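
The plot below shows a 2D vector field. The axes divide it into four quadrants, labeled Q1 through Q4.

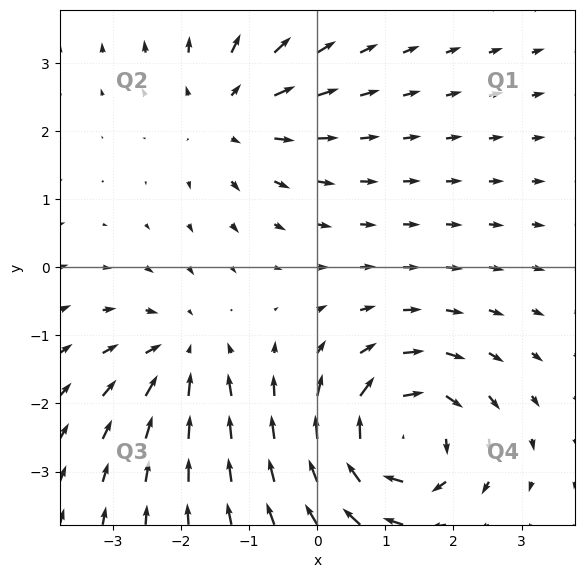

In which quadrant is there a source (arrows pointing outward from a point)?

Q2

The source sits at approximately (-1.3, 2.3), which lies in quadrant Q2. The divergence there is about +3, positive as expected for a source.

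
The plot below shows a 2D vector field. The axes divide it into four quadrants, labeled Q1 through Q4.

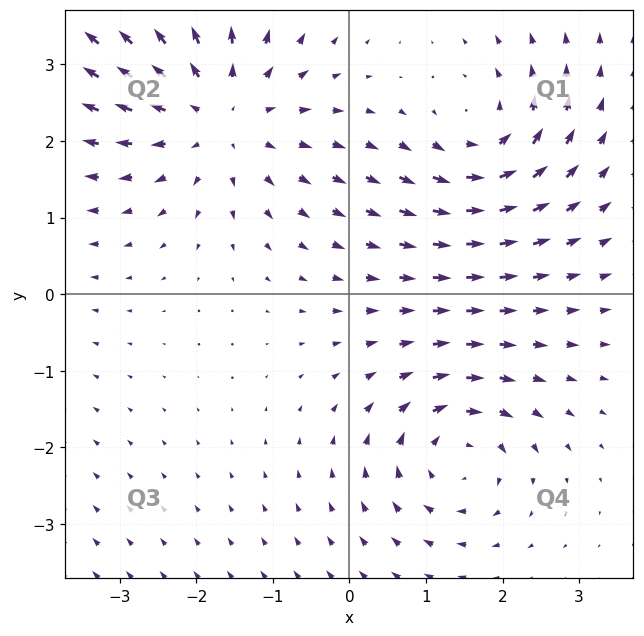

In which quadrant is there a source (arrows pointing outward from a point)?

Q2

The source sits at approximately (-1.7, 2.3), which lies in quadrant Q2. The divergence there is about +3, positive as expected for a source.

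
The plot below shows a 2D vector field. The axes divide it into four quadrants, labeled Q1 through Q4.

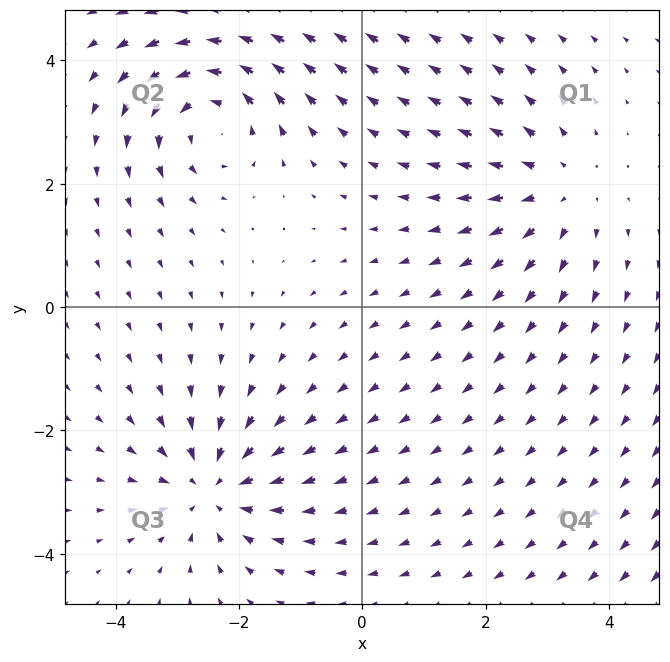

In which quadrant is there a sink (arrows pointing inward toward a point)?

The sink sits at approximately (-2.4, -2.9), which lies in quadrant Q3. The divergence there is about -3, negative as expected for a sink.

Q3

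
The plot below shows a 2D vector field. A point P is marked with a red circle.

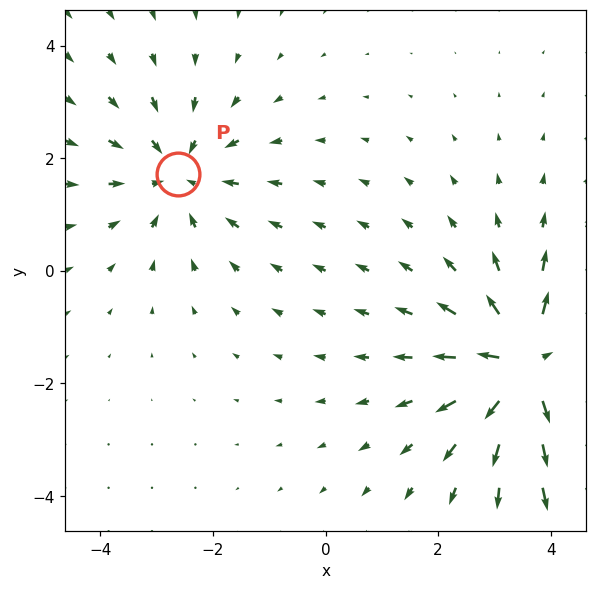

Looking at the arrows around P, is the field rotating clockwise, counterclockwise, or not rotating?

not rotating

Near P at (-2.6, 1.7) the arrows show no circulation. The curl there is ≈0.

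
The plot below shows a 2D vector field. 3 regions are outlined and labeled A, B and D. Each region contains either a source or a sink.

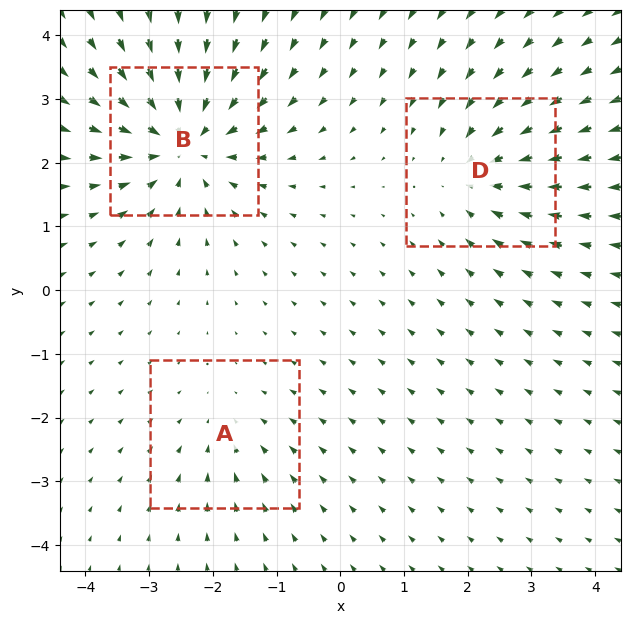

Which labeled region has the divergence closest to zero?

A

Divergence at each region's feature centre — A: about -2, B: about -5, D: about -3. Region A is closest to zero.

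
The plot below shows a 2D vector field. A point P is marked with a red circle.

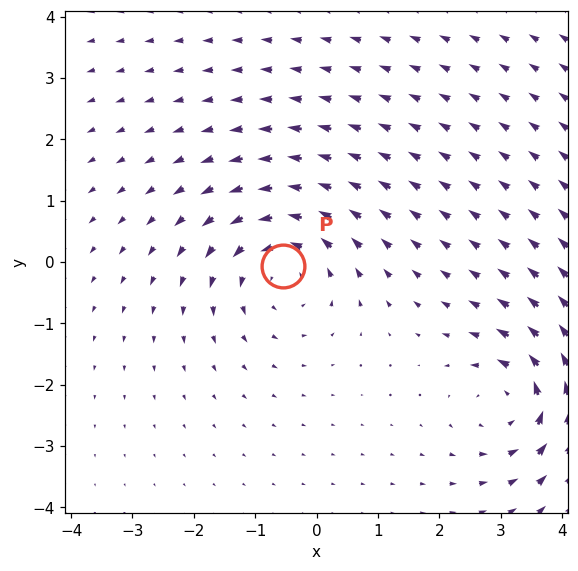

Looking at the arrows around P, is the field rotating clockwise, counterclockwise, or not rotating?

counterclockwise

Near P at (-0.5, -0.1) the arrows circulate counterclockwise. The curl (z-component) there is about +5; positive curl means counterclockwise rotation.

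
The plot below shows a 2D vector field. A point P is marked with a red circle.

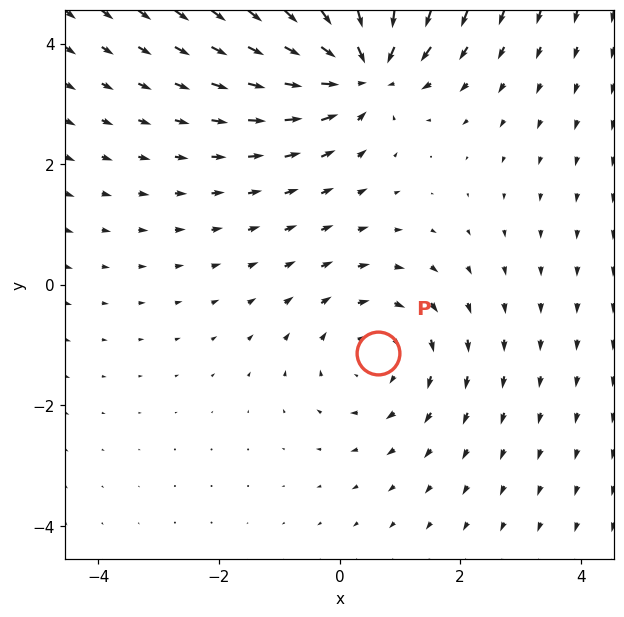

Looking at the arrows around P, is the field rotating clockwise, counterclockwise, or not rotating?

Near P at (0.6, -1.1) the arrows circulate clockwise. The curl (z-component) there is about -3; negative curl means clockwise rotation.

clockwise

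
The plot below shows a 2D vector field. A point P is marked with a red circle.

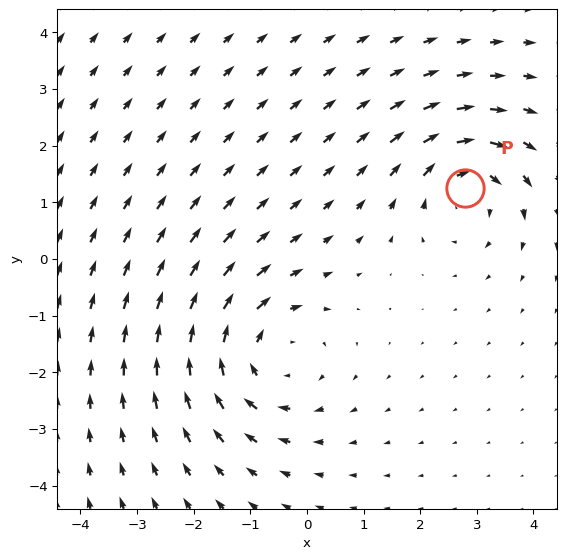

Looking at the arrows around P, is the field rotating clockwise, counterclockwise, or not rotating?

Near P at (2.8, 1.2) the arrows circulate clockwise. The curl (z-component) there is about -3; negative curl means clockwise rotation.

clockwise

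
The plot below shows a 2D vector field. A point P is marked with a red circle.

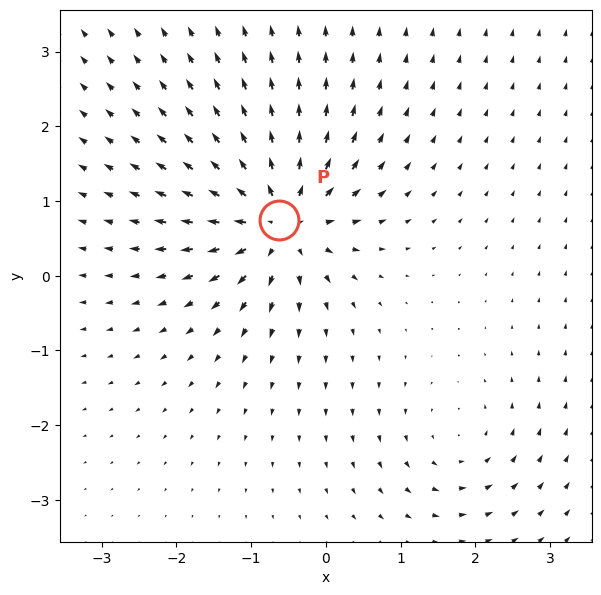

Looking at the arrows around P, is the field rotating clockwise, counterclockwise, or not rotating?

Near P at (-0.6, 0.7) the arrows show no circulation. The curl there is ≈0.

not rotating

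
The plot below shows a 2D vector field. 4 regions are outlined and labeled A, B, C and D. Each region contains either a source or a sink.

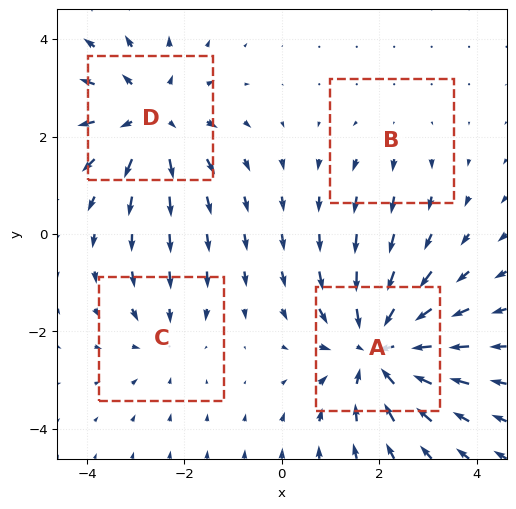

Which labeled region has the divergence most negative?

Divergence at each region's feature centre — A: about -6, B: about +2, C: about -3, D: about +5. Region A is most negative.

A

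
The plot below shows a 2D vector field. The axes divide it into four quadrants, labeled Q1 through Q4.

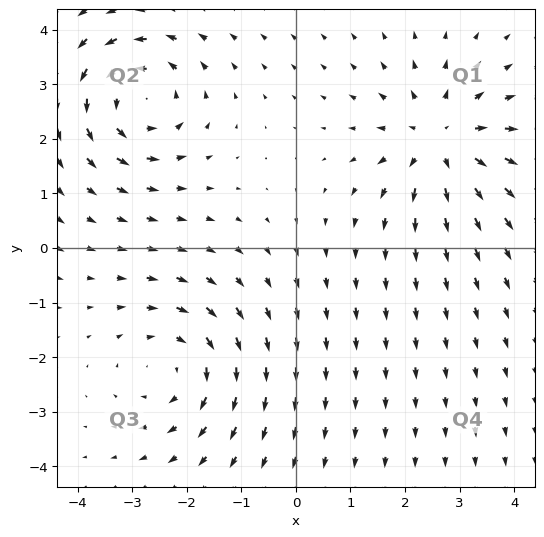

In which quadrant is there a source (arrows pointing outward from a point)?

The source sits at approximately (2.7, 2.0), which lies in quadrant Q1. The divergence there is about +5, positive as expected for a source.

Q1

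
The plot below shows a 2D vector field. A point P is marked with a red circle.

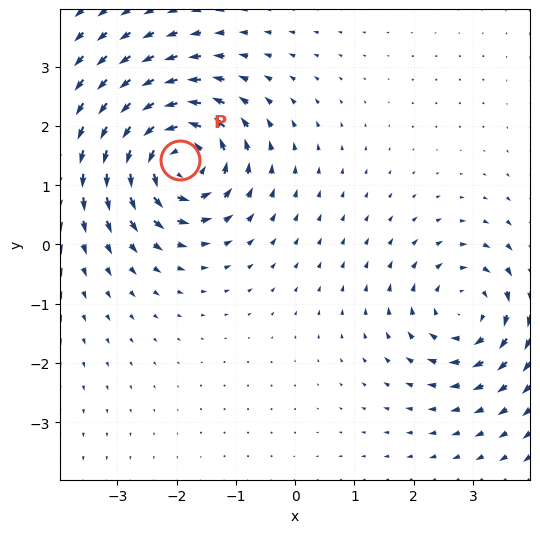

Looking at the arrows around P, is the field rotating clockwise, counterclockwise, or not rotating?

Near P at (-1.9, 1.4) the arrows circulate counterclockwise. The curl (z-component) there is about +7; positive curl means counterclockwise rotation.

counterclockwise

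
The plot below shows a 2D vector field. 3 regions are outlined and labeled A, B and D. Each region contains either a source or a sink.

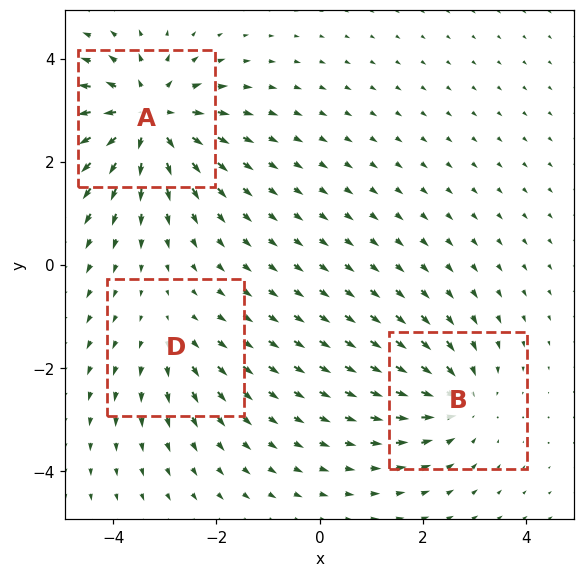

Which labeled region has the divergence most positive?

A

Divergence at each region's feature centre — A: about +5, B: about -3, D: about +2. Region A is most positive.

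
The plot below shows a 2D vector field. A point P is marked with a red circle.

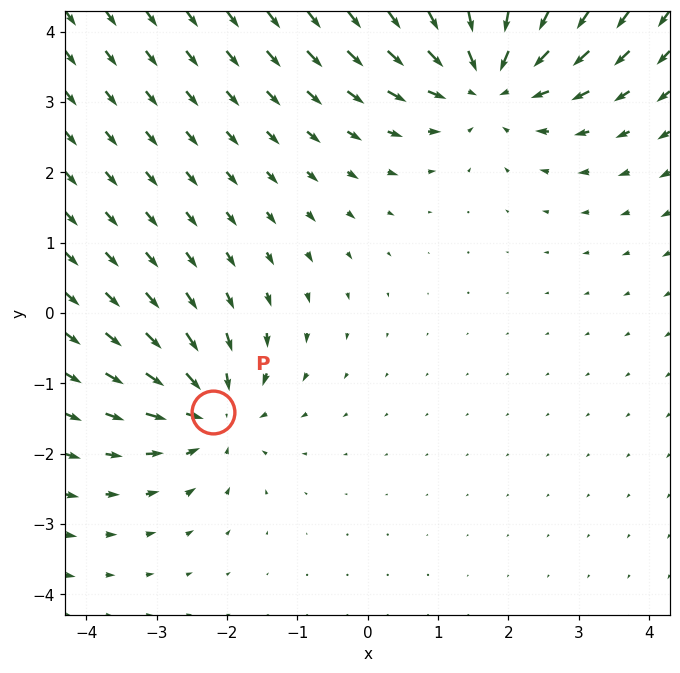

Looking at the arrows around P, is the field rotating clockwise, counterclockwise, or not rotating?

not rotating

Near P at (-2.2, -1.4) the arrows show no circulation. The curl there is ≈0.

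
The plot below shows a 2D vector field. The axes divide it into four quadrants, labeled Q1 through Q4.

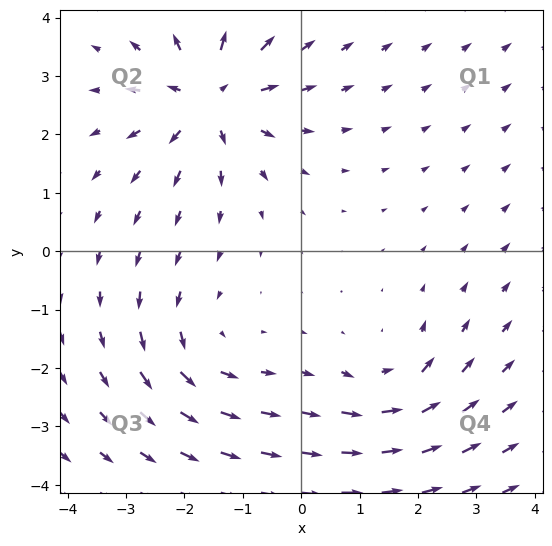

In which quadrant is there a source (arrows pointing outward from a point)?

The source sits at approximately (-1.6, 2.6), which lies in quadrant Q2. The divergence there is about +5, positive as expected for a source.

Q2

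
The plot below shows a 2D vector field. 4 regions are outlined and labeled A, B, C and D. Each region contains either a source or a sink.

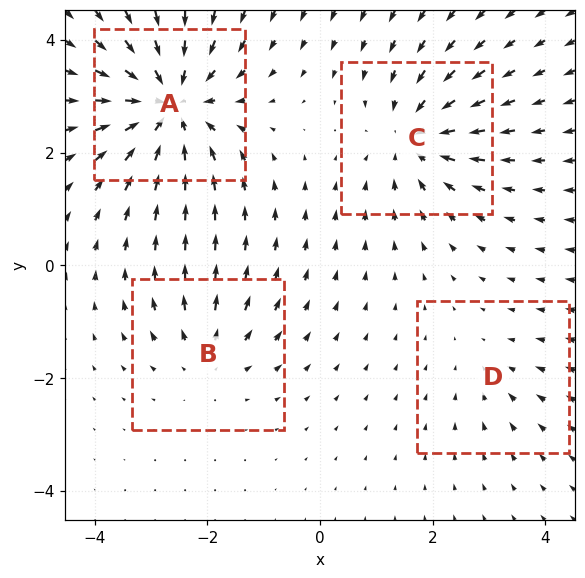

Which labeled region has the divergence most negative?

Divergence at each region's feature centre — A: about -7, B: about +3, C: about -5, D: about -2. Region A is most negative.

A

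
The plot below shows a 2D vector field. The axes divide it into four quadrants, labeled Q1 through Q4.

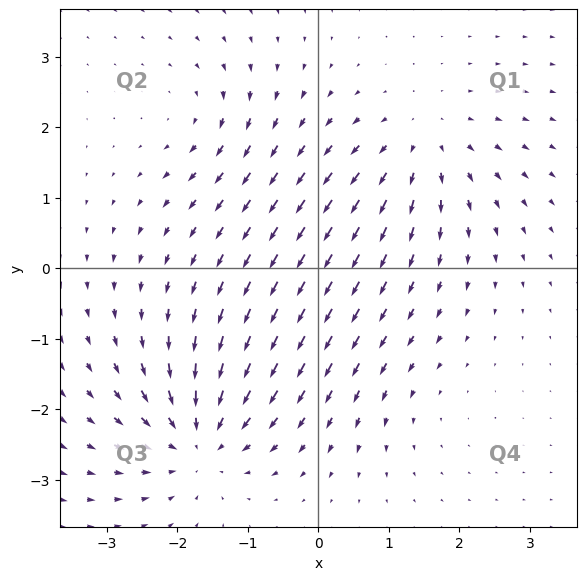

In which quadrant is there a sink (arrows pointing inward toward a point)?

Q3

The sink sits at approximately (-1.7, -2.4), which lies in quadrant Q3. The divergence there is about -6, negative as expected for a sink.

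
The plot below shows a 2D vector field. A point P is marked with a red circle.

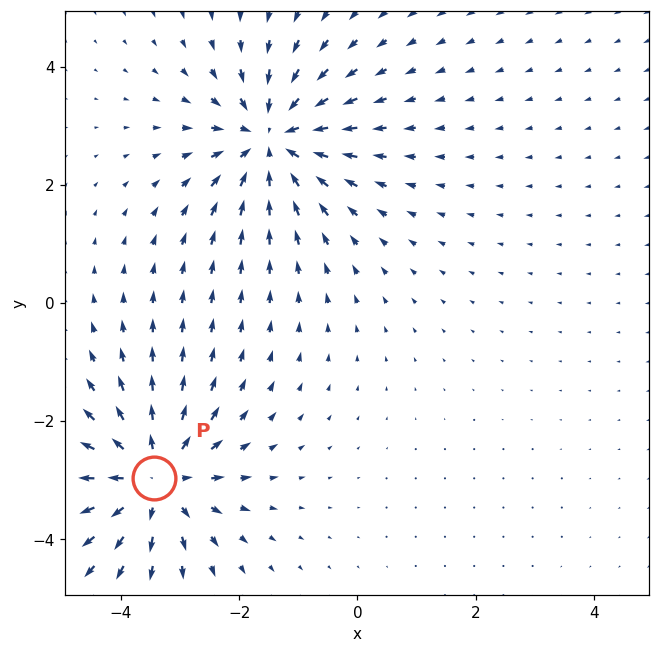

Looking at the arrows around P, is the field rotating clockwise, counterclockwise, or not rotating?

not rotating

Near P at (-3.4, -3.0) the arrows show no circulation. The curl there is ≈0.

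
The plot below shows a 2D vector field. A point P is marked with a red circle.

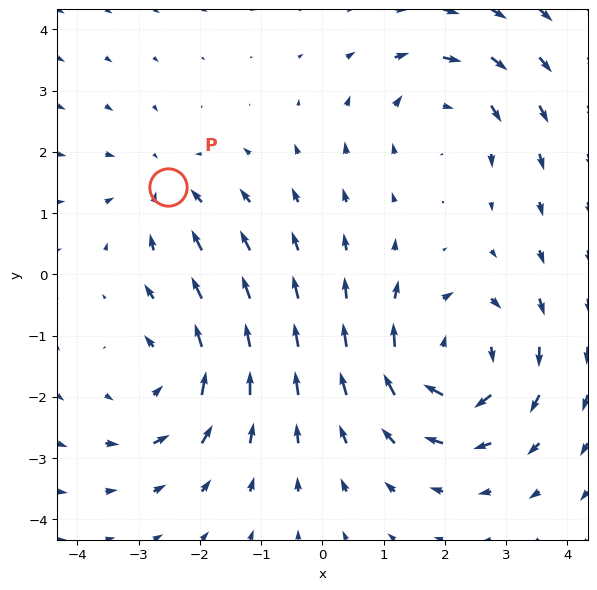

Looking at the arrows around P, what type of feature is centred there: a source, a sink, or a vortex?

sink

At P (-2.5, 1.4) the arrows converge inward. Divergence about -3, curl ≈0 — negative divergence with near-zero curl is a sink.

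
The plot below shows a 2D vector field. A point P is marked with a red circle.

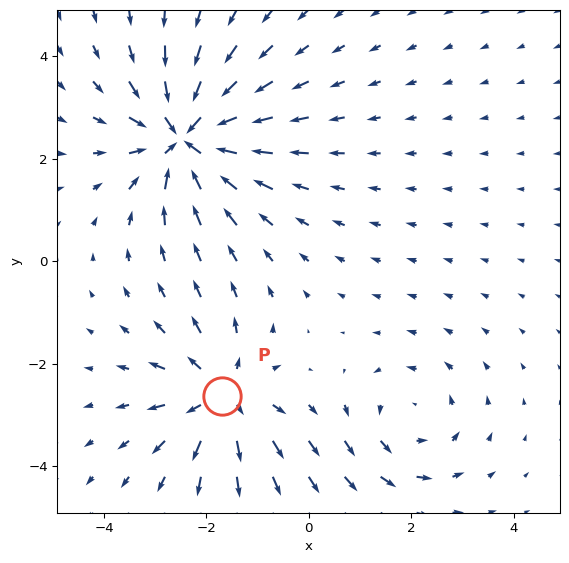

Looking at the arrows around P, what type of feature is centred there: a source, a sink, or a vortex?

At P (-1.7, -2.6) the arrows spread outward. Divergence about +4, curl ≈0 — positive divergence with near-zero curl is a source.

source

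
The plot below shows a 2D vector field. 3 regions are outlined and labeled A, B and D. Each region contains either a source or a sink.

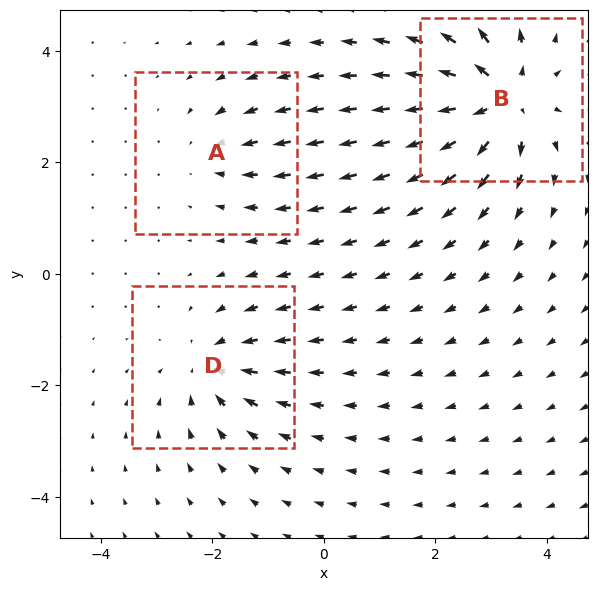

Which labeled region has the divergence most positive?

Divergence at each region's feature centre — A: about -3, B: about +6, D: about -4. Region B is most positive.

B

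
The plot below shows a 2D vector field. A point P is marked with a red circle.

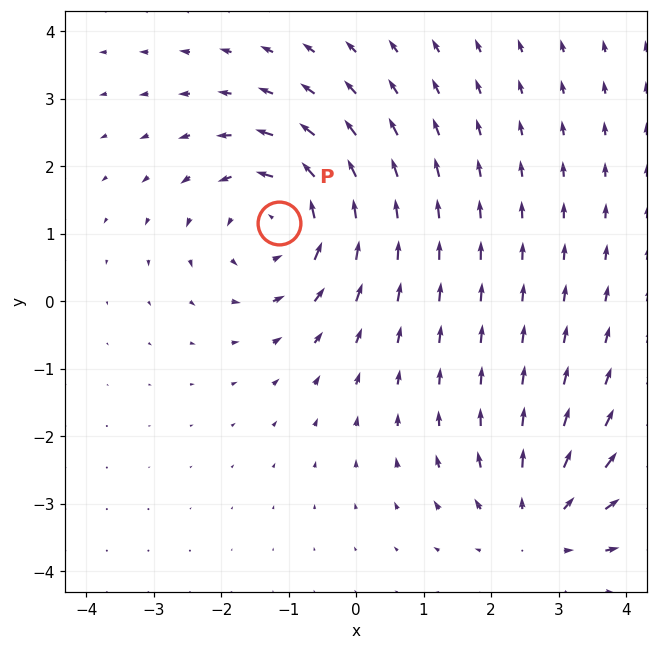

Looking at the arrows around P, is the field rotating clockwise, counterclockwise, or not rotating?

counterclockwise

Near P at (-1.1, 1.2) the arrows circulate counterclockwise. The curl (z-component) there is about +4; positive curl means counterclockwise rotation.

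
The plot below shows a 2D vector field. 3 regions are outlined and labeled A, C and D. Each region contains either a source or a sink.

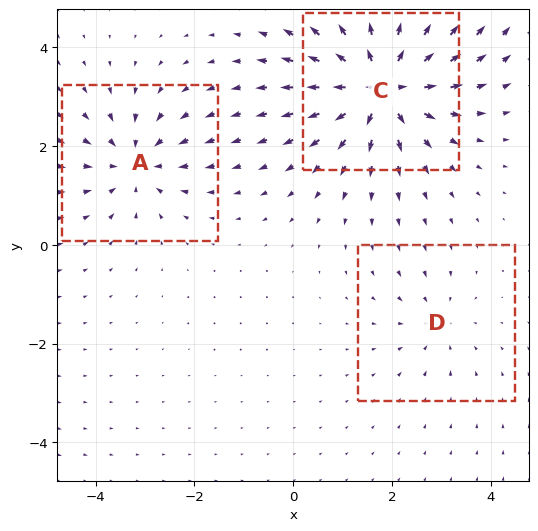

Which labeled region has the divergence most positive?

C

Divergence at each region's feature centre — A: about -3, C: about +6, D: about -2. Region C is most positive.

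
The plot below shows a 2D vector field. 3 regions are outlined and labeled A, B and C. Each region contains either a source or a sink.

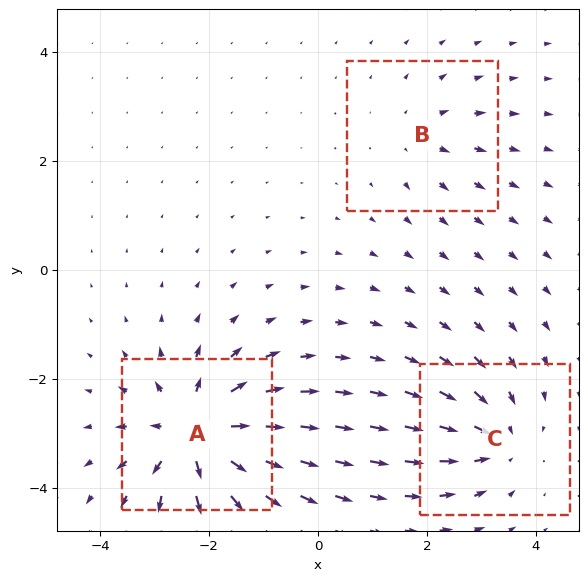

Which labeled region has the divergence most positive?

Divergence at each region's feature centre — A: about +6, B: about +2, C: about -4. Region A is most positive.

A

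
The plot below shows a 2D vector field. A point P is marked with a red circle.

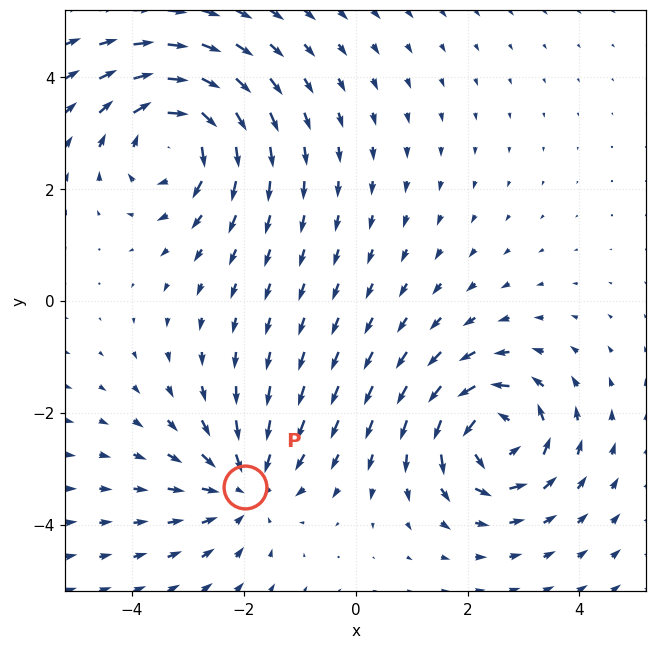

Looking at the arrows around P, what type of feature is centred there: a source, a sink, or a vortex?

sink

At P (-2.0, -3.3) the arrows converge inward. Divergence about -4, curl ≈0 — negative divergence with near-zero curl is a sink.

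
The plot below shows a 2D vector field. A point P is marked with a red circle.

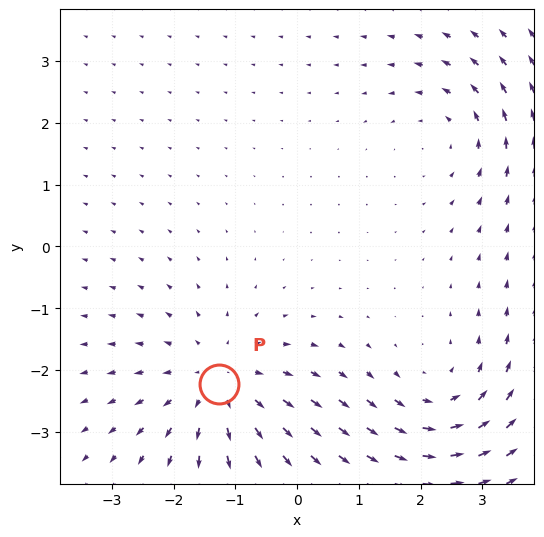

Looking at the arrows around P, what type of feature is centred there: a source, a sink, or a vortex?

source

At P (-1.3, -2.2) the arrows spread outward. Divergence about +4, curl ≈0 — positive divergence with near-zero curl is a source.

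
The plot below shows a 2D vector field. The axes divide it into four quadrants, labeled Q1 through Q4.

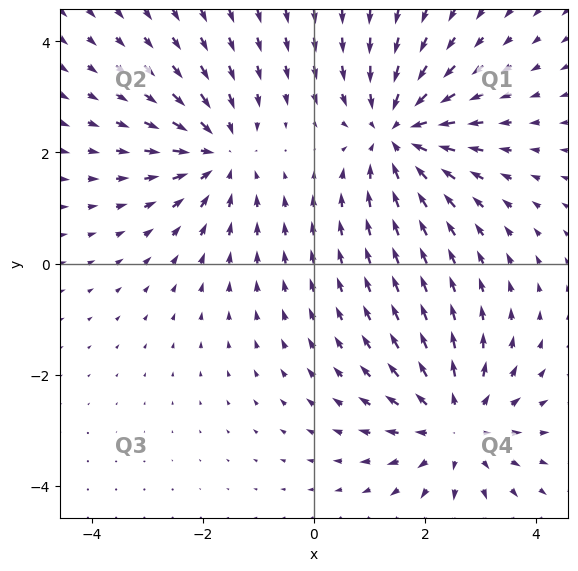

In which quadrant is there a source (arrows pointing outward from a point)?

The source sits at approximately (2.6, -2.9), which lies in quadrant Q4. The divergence there is about +4, positive as expected for a source.

Q4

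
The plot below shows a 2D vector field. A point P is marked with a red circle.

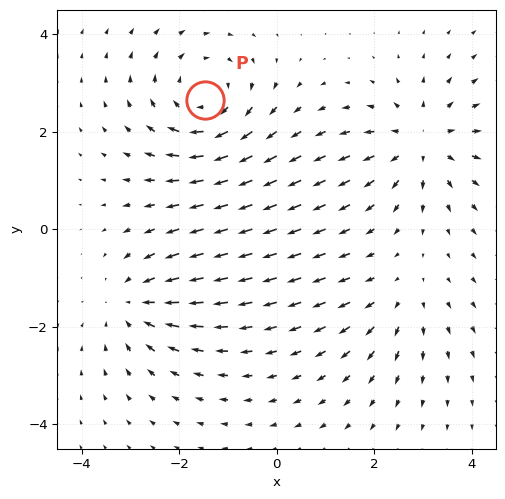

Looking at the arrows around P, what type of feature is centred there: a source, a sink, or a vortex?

vortex

At P (-1.5, 2.7) the arrows circulate clockwise. Divergence ≈0, curl about -4 — near-zero divergence with nonzero curl is a vortex.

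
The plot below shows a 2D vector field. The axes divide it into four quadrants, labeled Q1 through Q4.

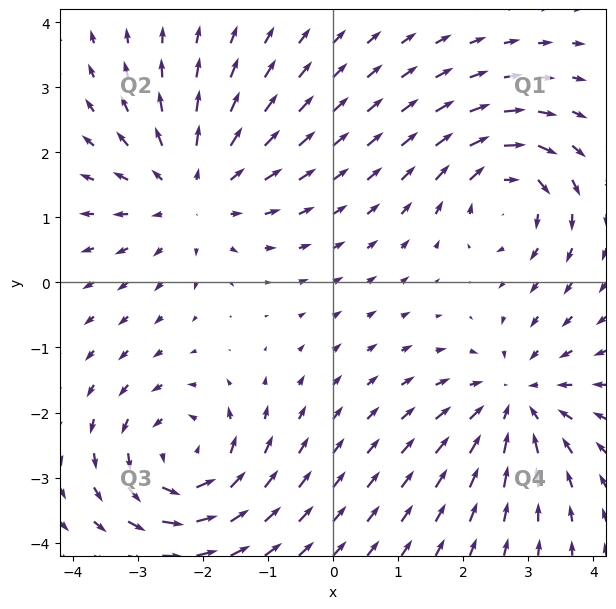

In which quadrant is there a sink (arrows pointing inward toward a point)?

Q4

The sink sits at approximately (2.8, -1.8), which lies in quadrant Q4. The divergence there is about -4, negative as expected for a sink.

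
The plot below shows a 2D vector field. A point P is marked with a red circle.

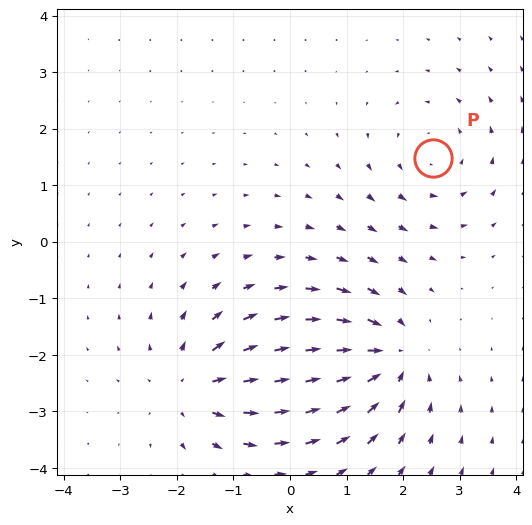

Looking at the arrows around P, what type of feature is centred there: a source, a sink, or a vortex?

At P (2.5, 1.5) the arrows circulate counterclockwise. Divergence ≈0, curl about +3 — near-zero divergence with nonzero curl is a vortex.

vortex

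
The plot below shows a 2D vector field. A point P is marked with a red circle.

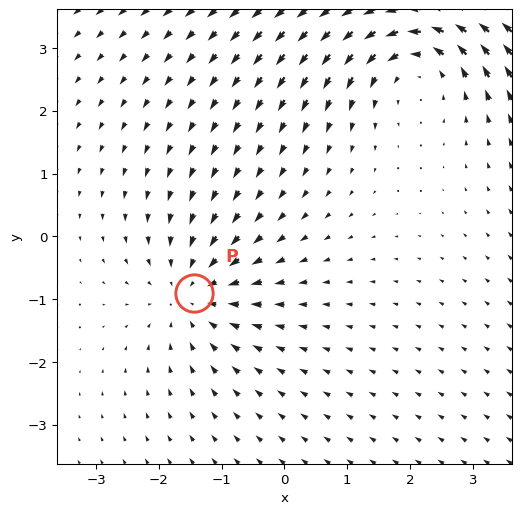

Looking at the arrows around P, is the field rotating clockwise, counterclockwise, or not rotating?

not rotating

Near P at (-1.4, -0.9) the arrows show no circulation. The curl there is ≈0.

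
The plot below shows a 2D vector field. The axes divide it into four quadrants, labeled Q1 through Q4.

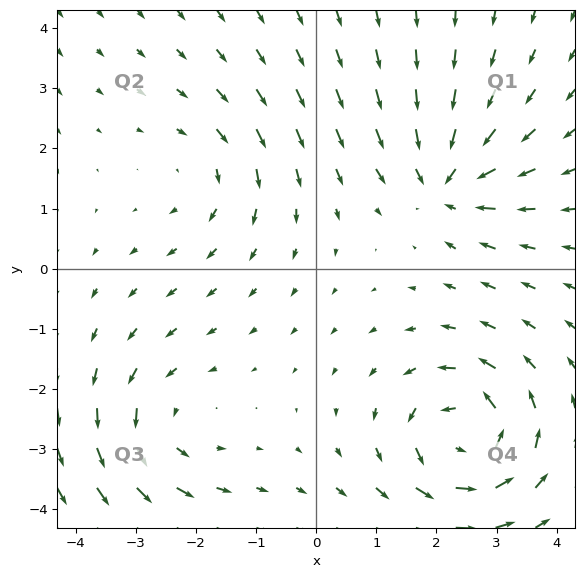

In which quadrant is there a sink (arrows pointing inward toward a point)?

The sink sits at approximately (2.2, 1.5), which lies in quadrant Q1. The divergence there is about -5, negative as expected for a sink.

Q1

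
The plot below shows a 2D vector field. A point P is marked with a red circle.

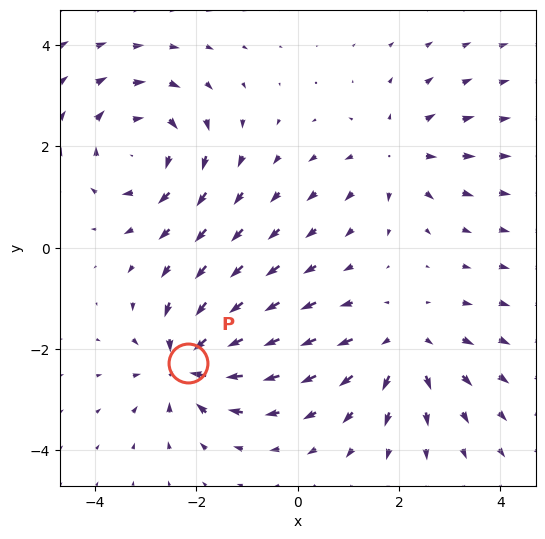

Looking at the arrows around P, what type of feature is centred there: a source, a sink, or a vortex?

At P (-2.2, -2.3) the arrows converge inward. Divergence about -5, curl ≈0 — negative divergence with near-zero curl is a sink.

sink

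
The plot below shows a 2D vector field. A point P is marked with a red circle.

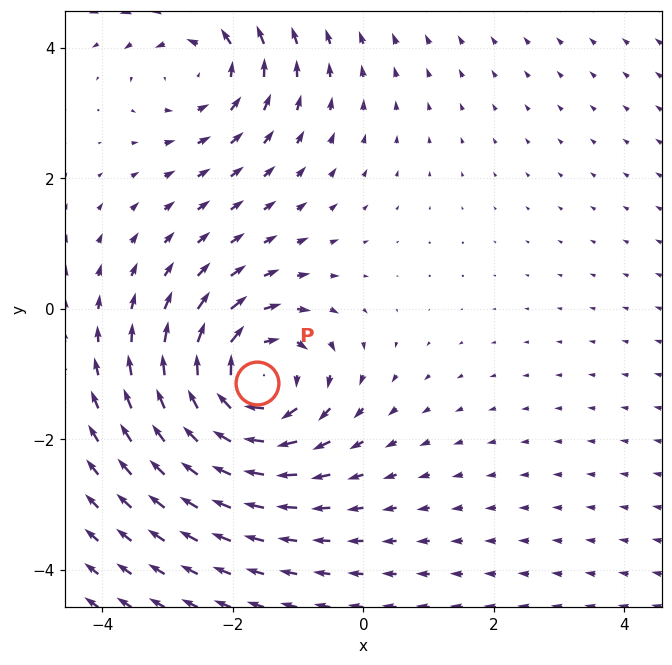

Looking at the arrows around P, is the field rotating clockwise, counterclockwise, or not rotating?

clockwise

Near P at (-1.6, -1.1) the arrows circulate clockwise. The curl (z-component) there is about -4; negative curl means clockwise rotation.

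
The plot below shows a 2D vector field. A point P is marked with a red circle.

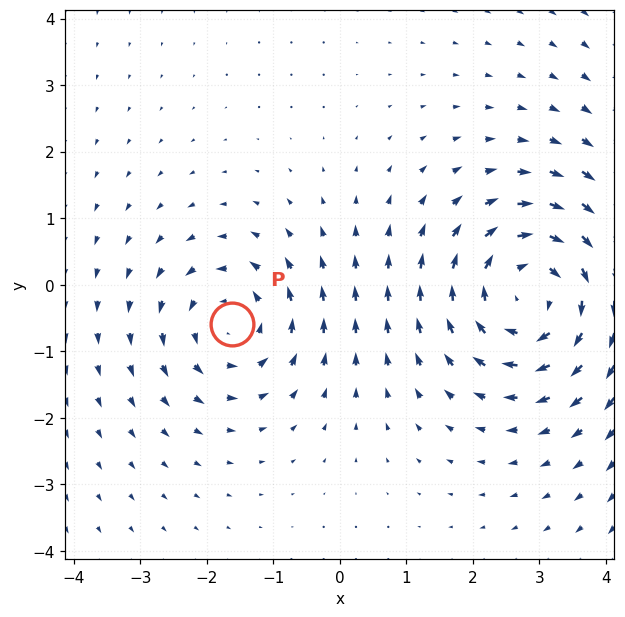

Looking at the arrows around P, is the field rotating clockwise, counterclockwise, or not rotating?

counterclockwise

Near P at (-1.6, -0.6) the arrows circulate counterclockwise. The curl (z-component) there is about +3; positive curl means counterclockwise rotation.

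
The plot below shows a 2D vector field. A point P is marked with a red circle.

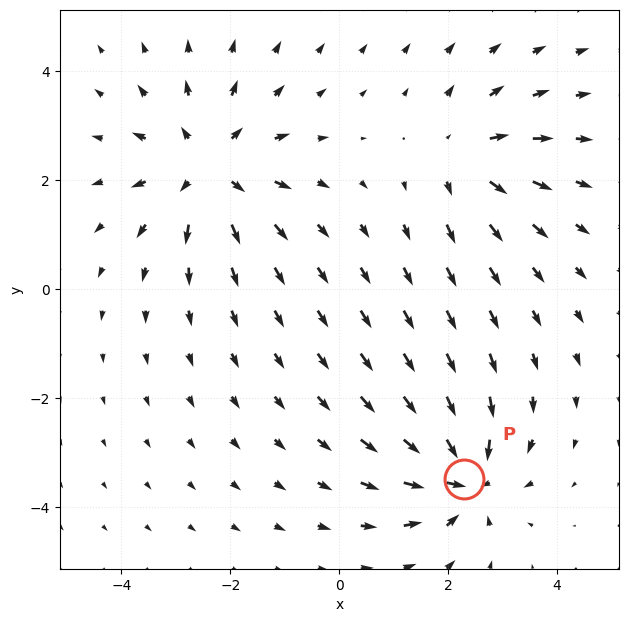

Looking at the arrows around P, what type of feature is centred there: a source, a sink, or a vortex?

At P (2.3, -3.5) the arrows converge inward. Divergence about -6, curl ≈0 — negative divergence with near-zero curl is a sink.

sink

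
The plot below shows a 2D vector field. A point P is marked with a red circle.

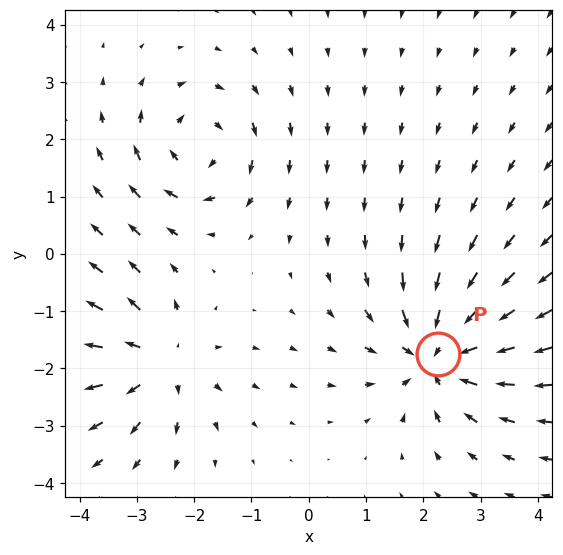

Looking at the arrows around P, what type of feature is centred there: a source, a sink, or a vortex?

At P (2.3, -1.8) the arrows converge inward. Divergence about -5, curl ≈0 — negative divergence with near-zero curl is a sink.

sink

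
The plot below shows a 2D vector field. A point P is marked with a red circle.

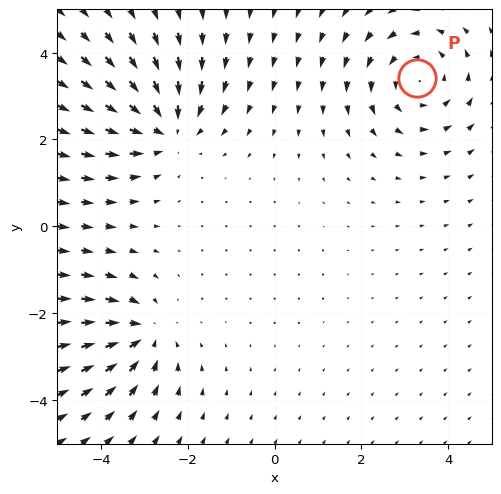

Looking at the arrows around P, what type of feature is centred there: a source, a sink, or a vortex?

At P (3.3, 3.4) the arrows circulate counterclockwise. Divergence ≈0, curl about +3 — near-zero divergence with nonzero curl is a vortex.

vortex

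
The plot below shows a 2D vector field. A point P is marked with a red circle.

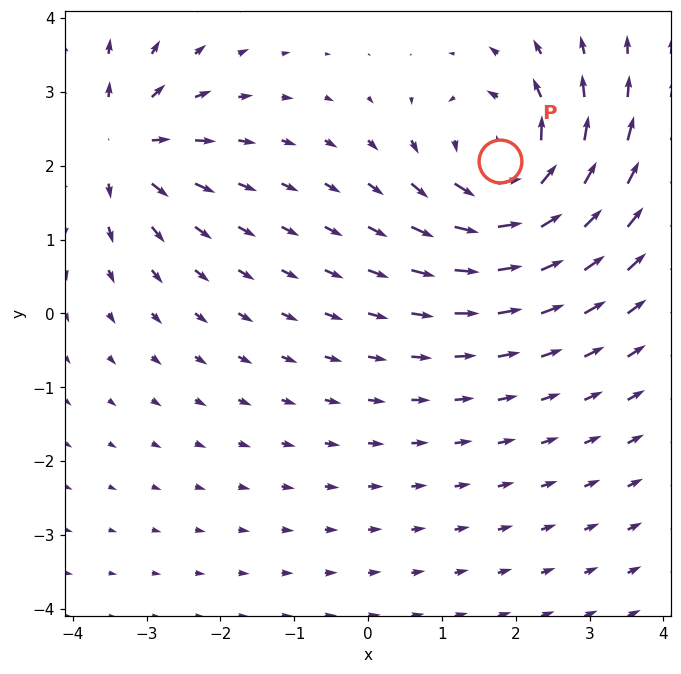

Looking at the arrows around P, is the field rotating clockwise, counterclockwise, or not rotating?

counterclockwise

Near P at (1.8, 2.1) the arrows circulate counterclockwise. The curl (z-component) there is about +5; positive curl means counterclockwise rotation.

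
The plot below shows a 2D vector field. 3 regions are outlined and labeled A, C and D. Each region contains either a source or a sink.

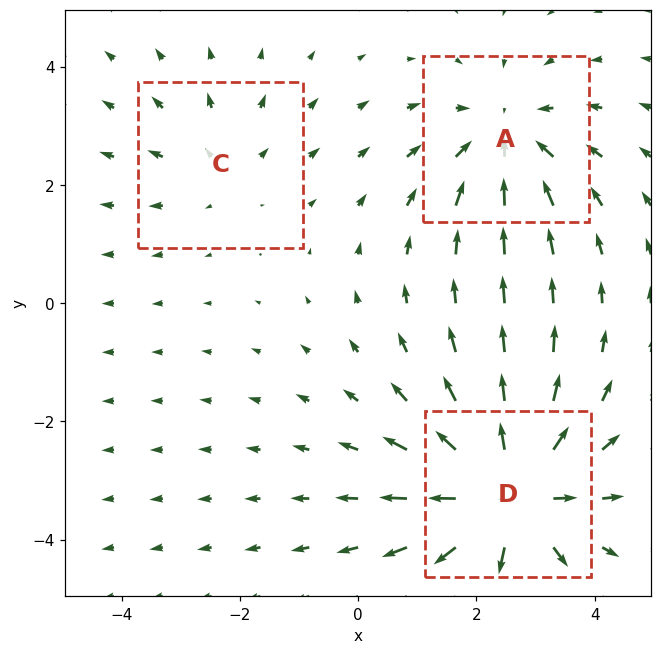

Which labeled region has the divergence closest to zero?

C

Divergence at each region's feature centre — A: about -3, C: about +2, D: about +4. Region C is closest to zero.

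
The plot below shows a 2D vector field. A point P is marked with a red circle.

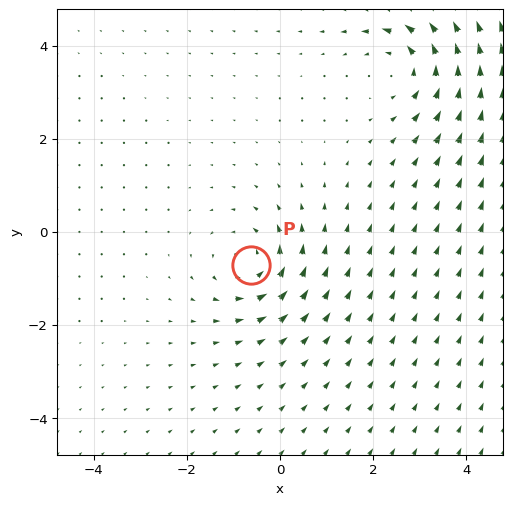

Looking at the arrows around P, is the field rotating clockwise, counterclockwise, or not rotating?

Near P at (-0.6, -0.7) the arrows circulate counterclockwise. The curl (z-component) there is about +4; positive curl means counterclockwise rotation.

counterclockwise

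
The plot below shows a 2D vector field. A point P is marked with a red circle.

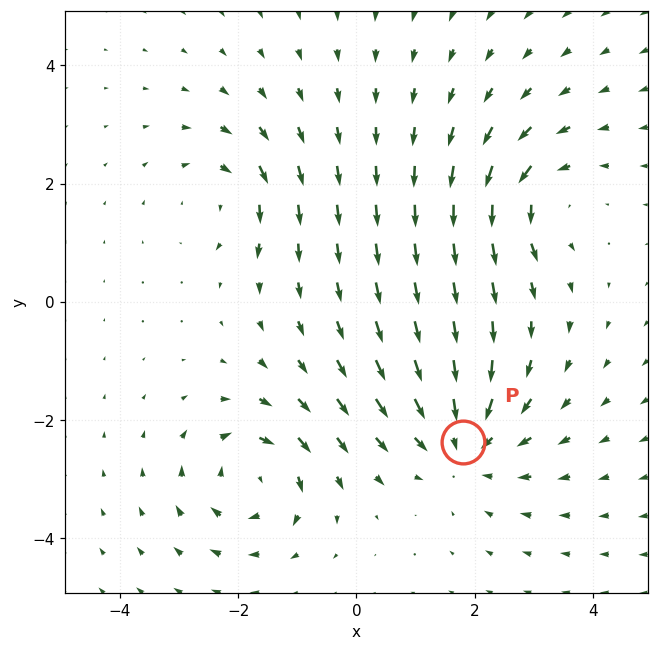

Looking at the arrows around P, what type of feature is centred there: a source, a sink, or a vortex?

At P (1.8, -2.4) the arrows converge inward. Divergence about -4, curl ≈0 — negative divergence with near-zero curl is a sink.

sink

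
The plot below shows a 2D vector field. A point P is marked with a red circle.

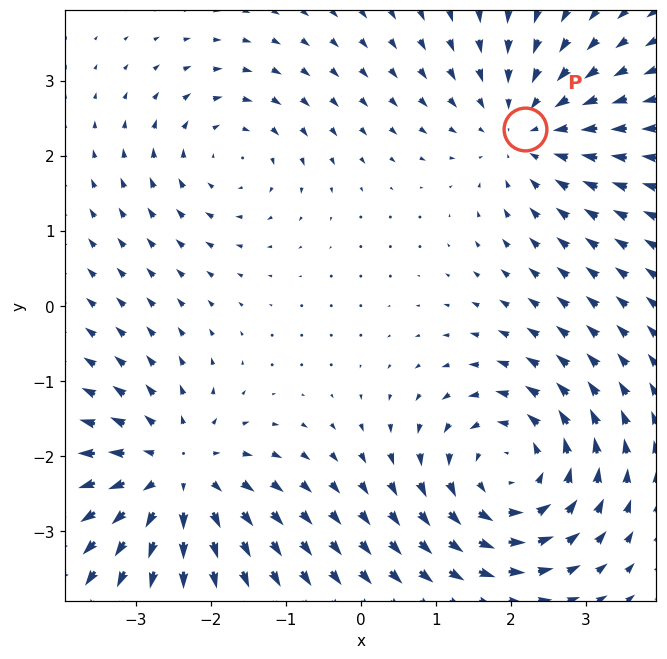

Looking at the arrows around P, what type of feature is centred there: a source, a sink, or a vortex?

At P (2.2, 2.4) the arrows converge inward. Divergence about -3, curl ≈0 — negative divergence with near-zero curl is a sink.

sink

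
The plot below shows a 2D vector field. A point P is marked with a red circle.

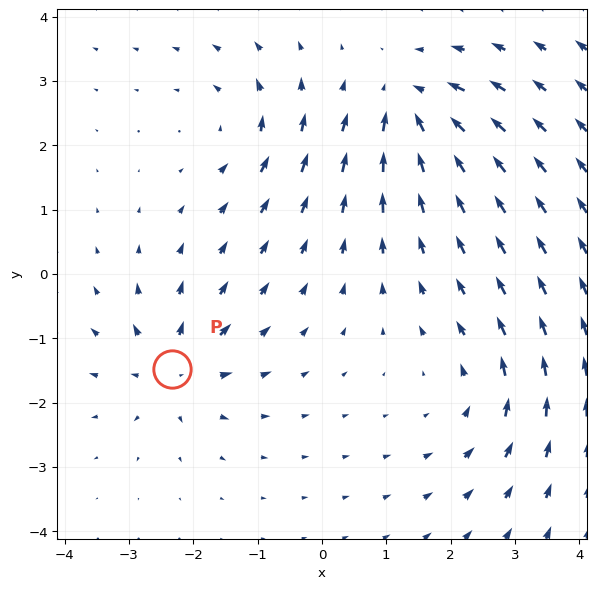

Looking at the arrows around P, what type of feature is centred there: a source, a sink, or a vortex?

At P (-2.3, -1.5) the arrows spread outward. Divergence about +5, curl ≈0 — positive divergence with near-zero curl is a source.

source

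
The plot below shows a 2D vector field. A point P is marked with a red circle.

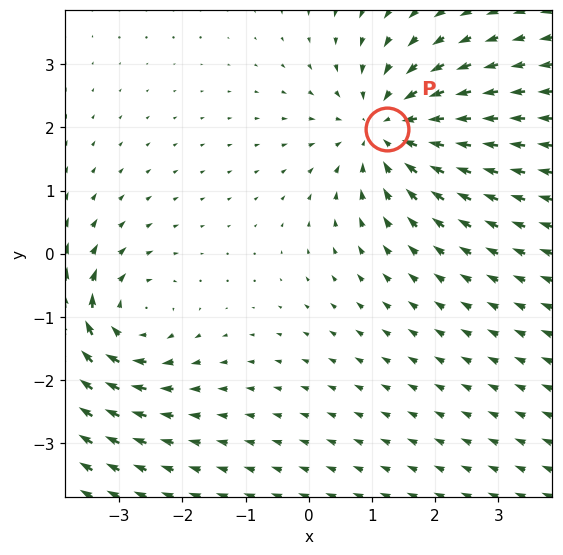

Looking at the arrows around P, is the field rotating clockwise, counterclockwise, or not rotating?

not rotating

Near P at (1.2, 2.0) the arrows show no circulation. The curl there is ≈0.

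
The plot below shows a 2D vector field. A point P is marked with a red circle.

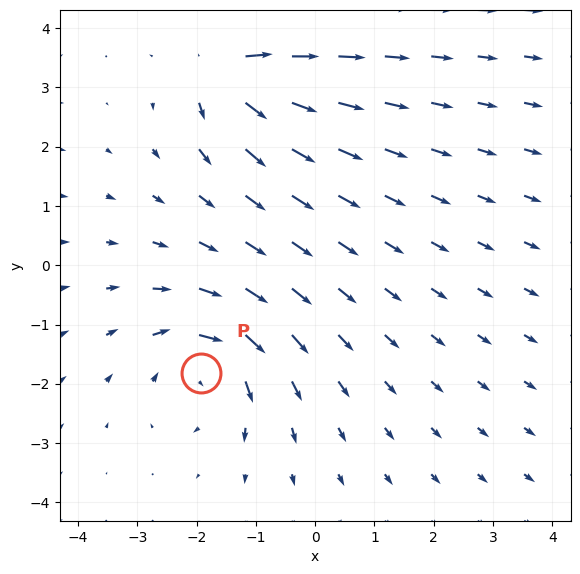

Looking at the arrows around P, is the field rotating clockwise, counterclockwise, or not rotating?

Near P at (-1.9, -1.8) the arrows circulate clockwise. The curl (z-component) there is about -4; negative curl means clockwise rotation.

clockwise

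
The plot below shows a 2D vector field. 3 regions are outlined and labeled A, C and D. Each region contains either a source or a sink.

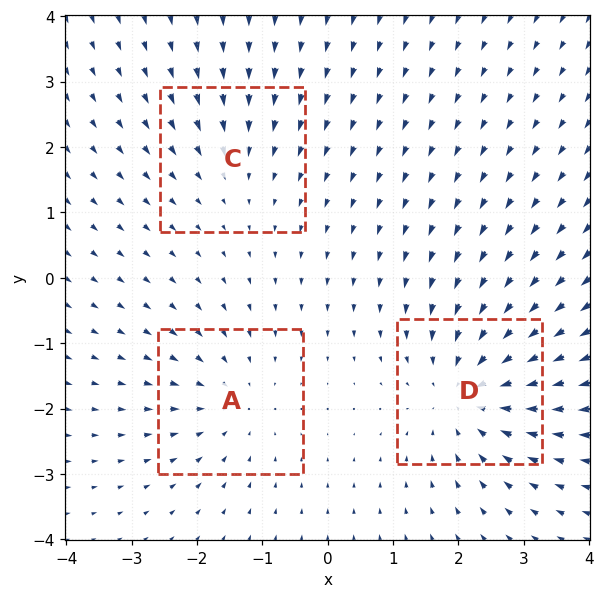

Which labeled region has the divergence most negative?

D

Divergence at each region's feature centre — A: about -3, C: about -2, D: about -4. Region D is most negative.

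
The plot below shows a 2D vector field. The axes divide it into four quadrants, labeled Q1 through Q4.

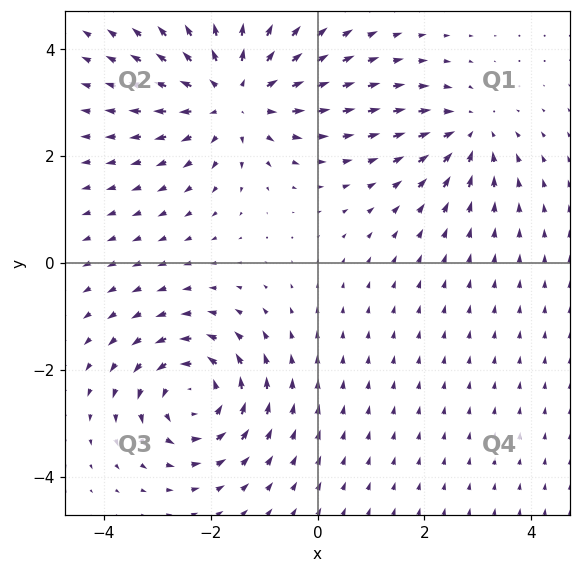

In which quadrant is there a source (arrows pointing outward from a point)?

The source sits at approximately (-1.6, 3.1), which lies in quadrant Q2. The divergence there is about +4, positive as expected for a source.

Q2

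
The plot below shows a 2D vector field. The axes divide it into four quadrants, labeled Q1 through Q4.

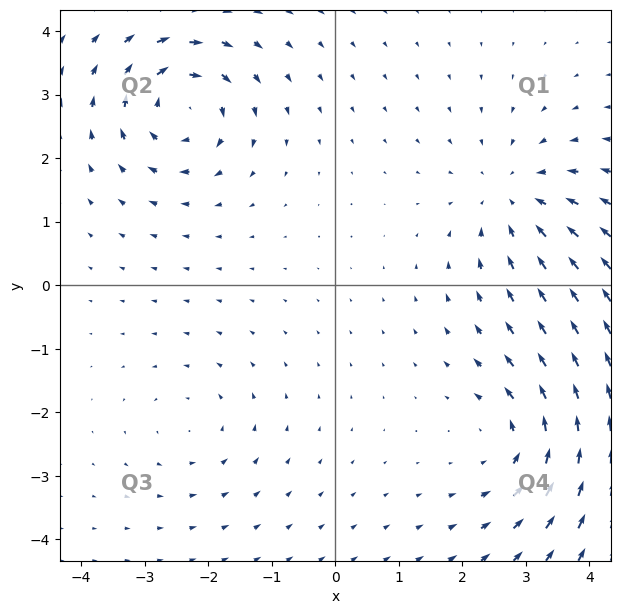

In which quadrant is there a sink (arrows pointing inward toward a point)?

Q1

The sink sits at approximately (2.8, 1.4), which lies in quadrant Q1. The divergence there is about -4, negative as expected for a sink.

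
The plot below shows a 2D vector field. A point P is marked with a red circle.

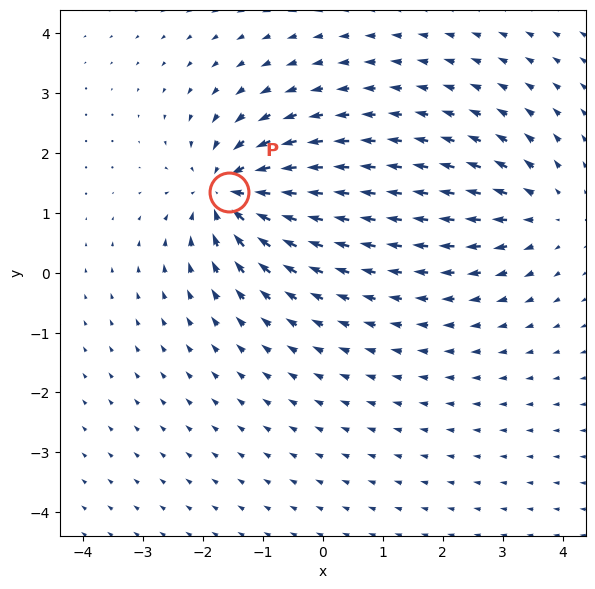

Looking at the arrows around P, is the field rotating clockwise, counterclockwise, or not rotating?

not rotating

Near P at (-1.6, 1.3) the arrows show no circulation. The curl there is ≈0.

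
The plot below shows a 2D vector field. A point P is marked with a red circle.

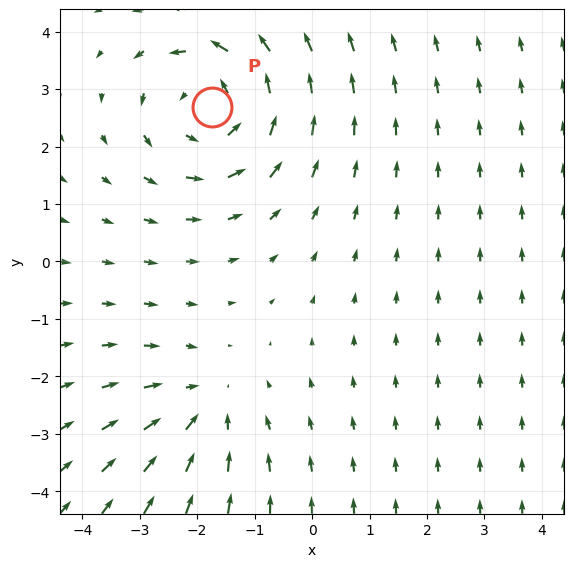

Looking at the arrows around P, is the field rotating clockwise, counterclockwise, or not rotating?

Near P at (-1.7, 2.7) the arrows circulate counterclockwise. The curl (z-component) there is about +4; positive curl means counterclockwise rotation.

counterclockwise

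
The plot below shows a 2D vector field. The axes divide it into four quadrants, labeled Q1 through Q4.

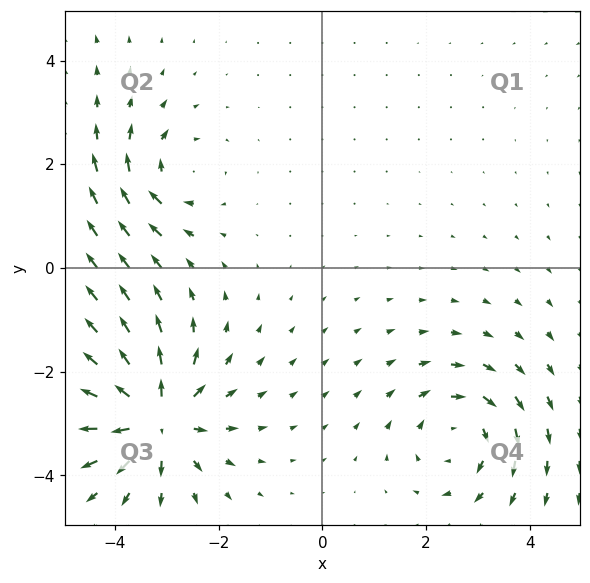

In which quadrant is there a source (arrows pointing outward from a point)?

Q3

The source sits at approximately (-3.2, -2.9), which lies in quadrant Q3. The divergence there is about +6, positive as expected for a source.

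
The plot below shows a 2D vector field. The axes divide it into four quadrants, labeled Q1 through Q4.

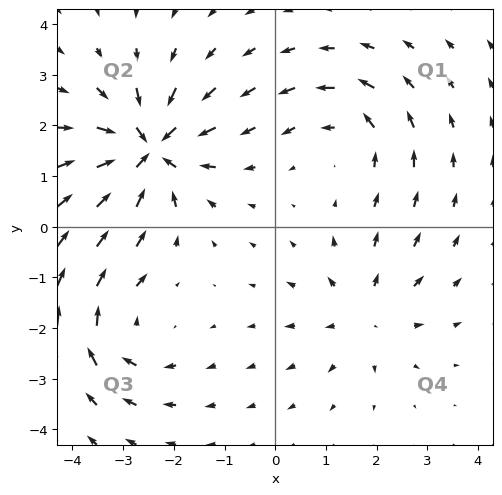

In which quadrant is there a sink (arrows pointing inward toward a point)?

Q2

The sink sits at approximately (-2.5, 1.5), which lies in quadrant Q2. The divergence there is about -6, negative as expected for a sink.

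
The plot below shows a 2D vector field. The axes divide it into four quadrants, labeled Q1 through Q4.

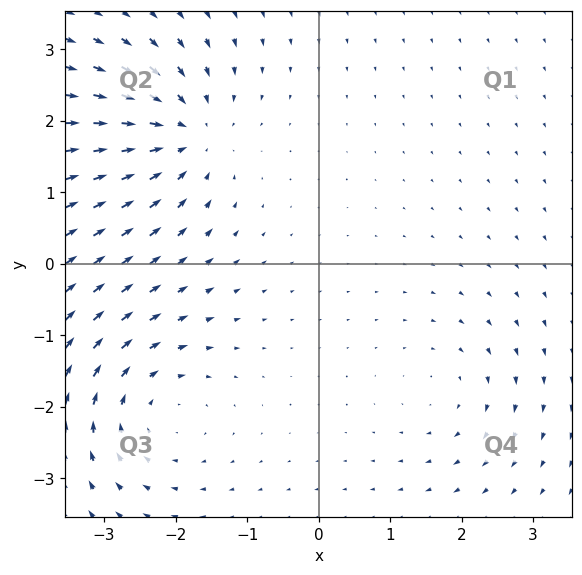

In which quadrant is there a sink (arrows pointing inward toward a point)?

The sink sits at approximately (-1.9, 1.8), which lies in quadrant Q2. The divergence there is about -5, negative as expected for a sink.

Q2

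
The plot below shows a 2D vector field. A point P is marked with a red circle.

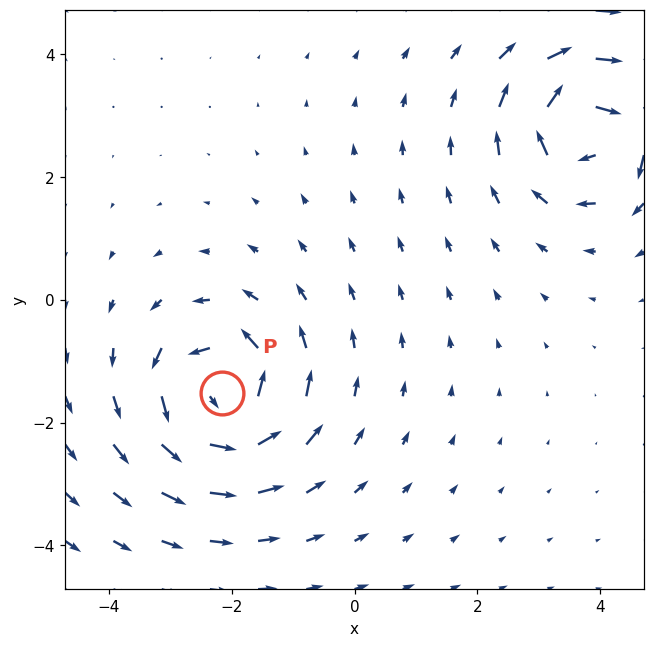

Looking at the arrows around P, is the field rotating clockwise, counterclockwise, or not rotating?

Near P at (-2.2, -1.5) the arrows circulate counterclockwise. The curl (z-component) there is about +6; positive curl means counterclockwise rotation.

counterclockwise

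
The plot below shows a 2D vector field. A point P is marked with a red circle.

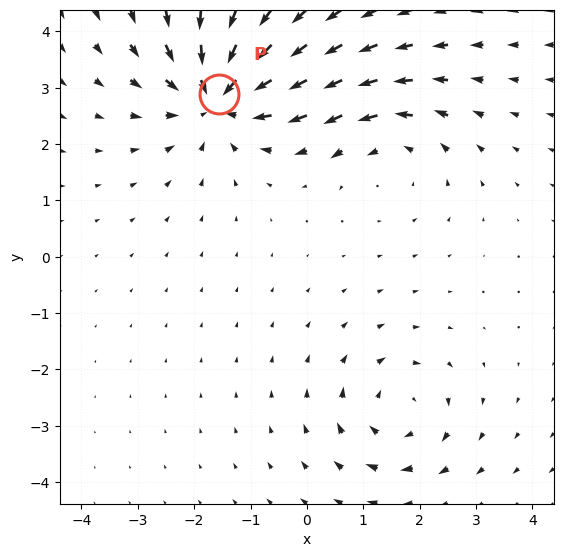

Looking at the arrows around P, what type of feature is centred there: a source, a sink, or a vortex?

sink

At P (-1.6, 2.9) the arrows converge inward. Divergence about -5, curl ≈0 — negative divergence with near-zero curl is a sink.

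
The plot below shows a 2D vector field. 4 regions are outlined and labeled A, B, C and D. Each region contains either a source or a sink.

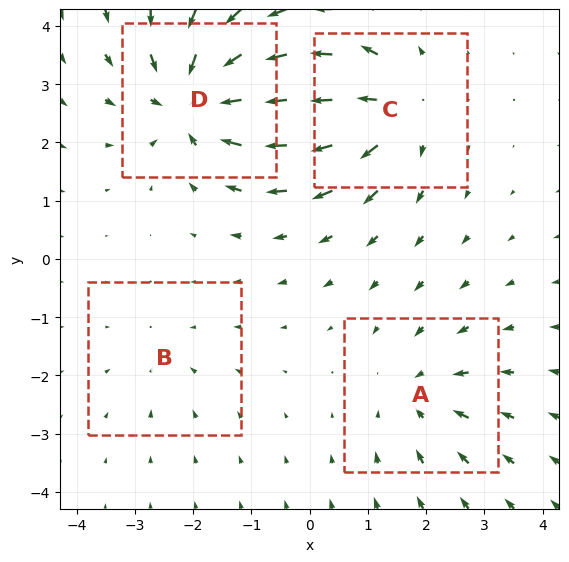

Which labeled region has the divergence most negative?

Divergence at each region's feature centre — A: about -4, B: about -2, C: about +5, D: about -7. Region D is most negative.

D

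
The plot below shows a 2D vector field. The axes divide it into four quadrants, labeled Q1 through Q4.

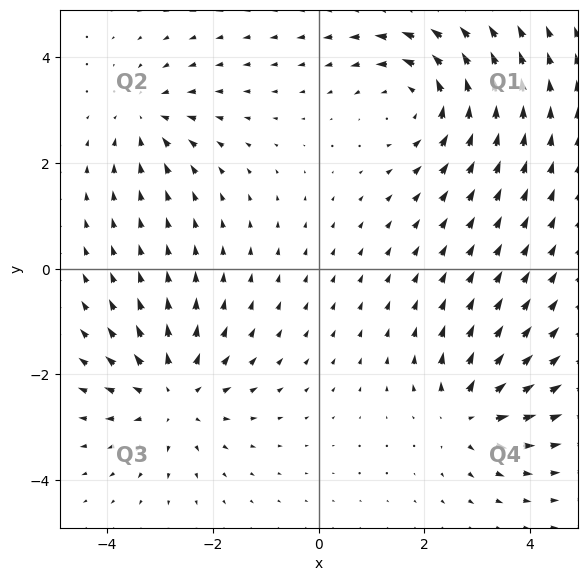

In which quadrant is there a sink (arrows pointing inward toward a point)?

The sink sits at approximately (-3.2, 2.8), which lies in quadrant Q2. The divergence there is about -4, negative as expected for a sink.

Q2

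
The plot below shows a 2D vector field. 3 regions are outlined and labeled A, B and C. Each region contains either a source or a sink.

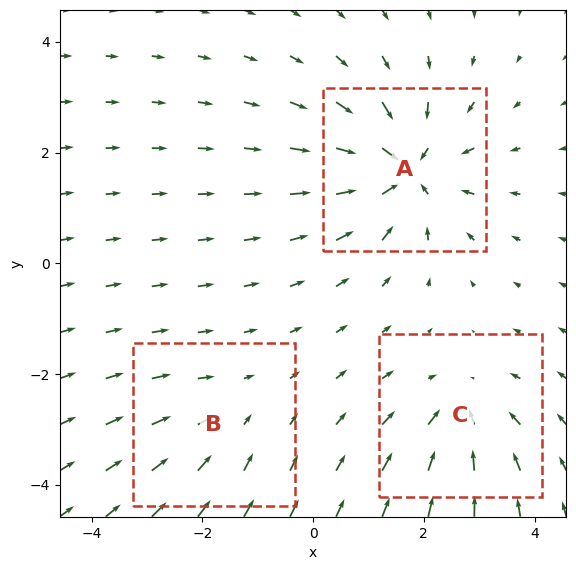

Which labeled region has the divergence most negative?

A

Divergence at each region's feature centre — A: about -5, B: about -2, C: about -3. Region A is most negative.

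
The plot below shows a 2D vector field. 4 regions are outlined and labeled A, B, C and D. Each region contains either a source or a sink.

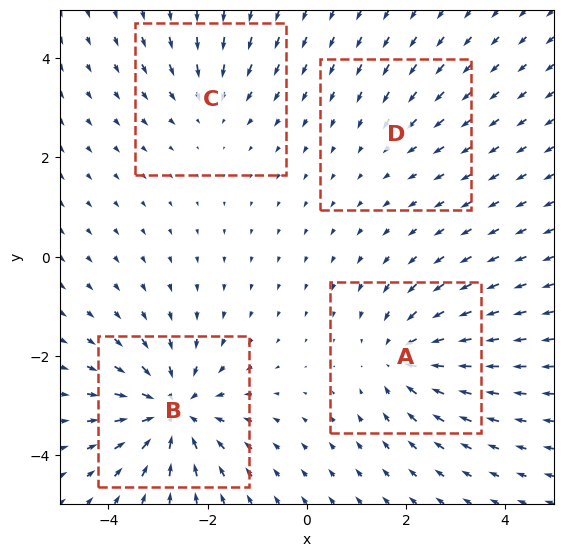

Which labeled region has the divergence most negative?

B

Divergence at each region's feature centre — A: about -5, B: about -6, C: about -3, D: about -2. Region B is most negative.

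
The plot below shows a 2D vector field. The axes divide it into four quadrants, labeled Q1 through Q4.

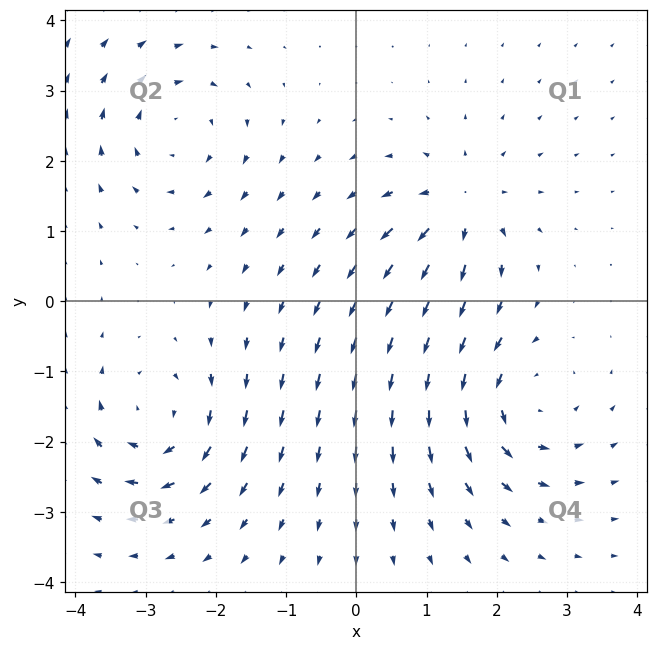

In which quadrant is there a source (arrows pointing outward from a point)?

The source sits at approximately (1.5, 1.3), which lies in quadrant Q1. The divergence there is about +5, positive as expected for a source.

Q1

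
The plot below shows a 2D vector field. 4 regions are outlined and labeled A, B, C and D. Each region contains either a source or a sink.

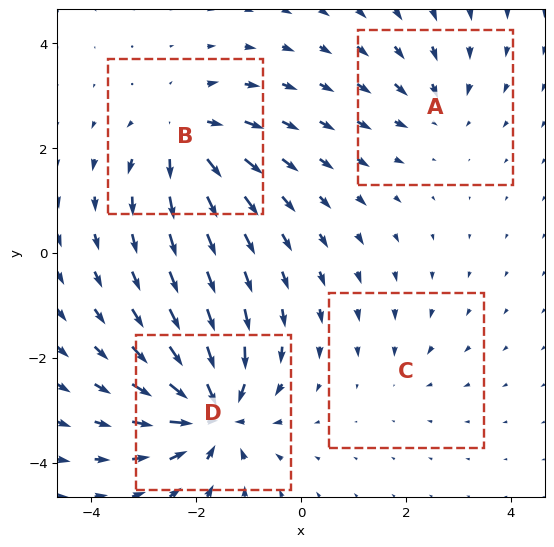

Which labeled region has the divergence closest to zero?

Divergence at each region's feature centre — A: about -3, B: about +6, C: about -2, D: about -8. Region C is closest to zero.

C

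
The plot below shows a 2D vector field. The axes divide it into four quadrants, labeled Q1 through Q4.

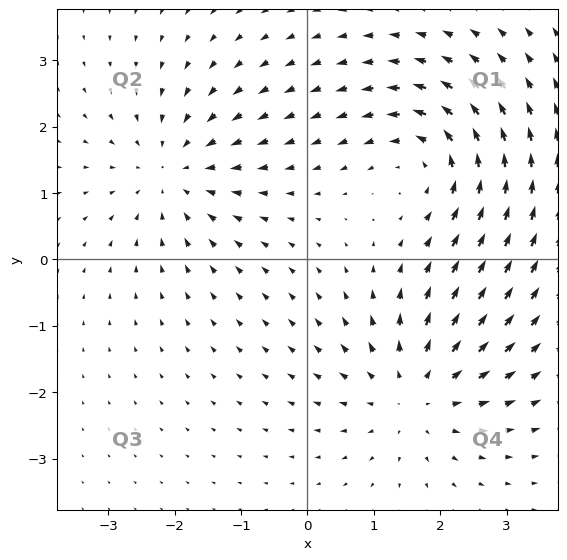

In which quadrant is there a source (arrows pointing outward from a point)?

The source sits at approximately (1.6, -2.0), which lies in quadrant Q4. The divergence there is about +4, positive as expected for a source.

Q4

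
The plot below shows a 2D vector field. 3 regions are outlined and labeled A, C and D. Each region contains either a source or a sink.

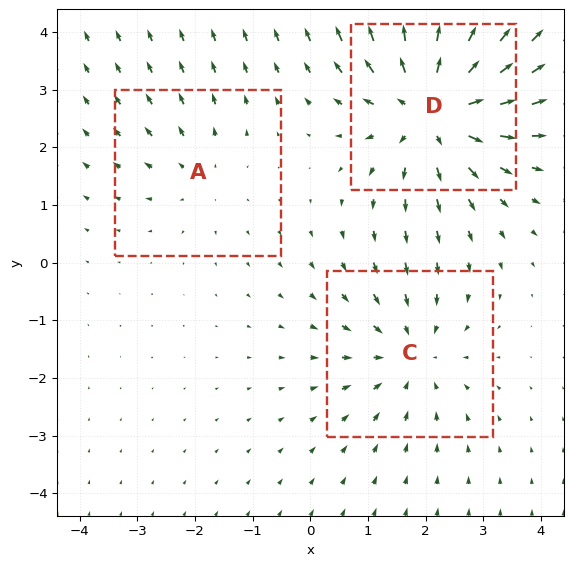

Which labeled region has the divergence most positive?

Divergence at each region's feature centre — A: about +2, C: about -3, D: about +5. Region D is most positive.

D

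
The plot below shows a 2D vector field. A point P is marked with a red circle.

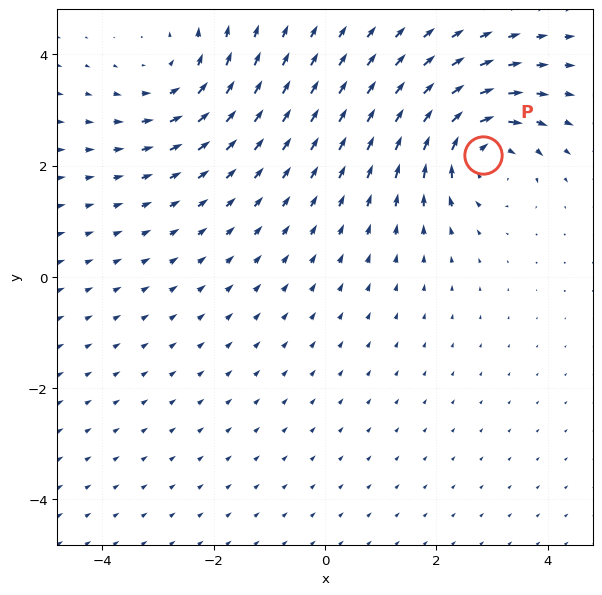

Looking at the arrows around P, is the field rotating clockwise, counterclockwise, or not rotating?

clockwise

Near P at (2.8, 2.2) the arrows circulate clockwise. The curl (z-component) there is about -6; negative curl means clockwise rotation.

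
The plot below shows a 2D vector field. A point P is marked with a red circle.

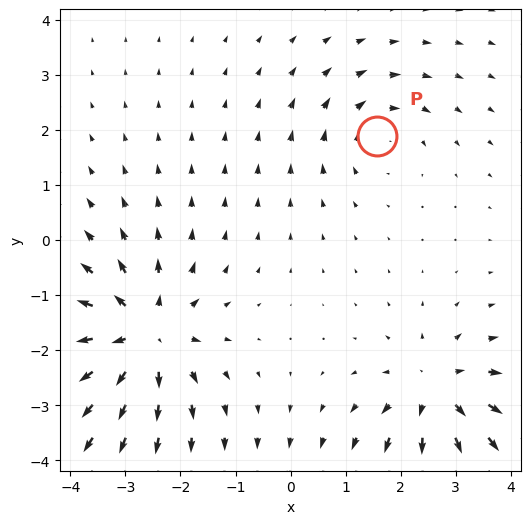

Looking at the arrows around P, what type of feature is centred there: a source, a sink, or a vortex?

At P (1.6, 1.9) the arrows circulate clockwise. Divergence ≈0, curl about -3 — near-zero divergence with nonzero curl is a vortex.

vortex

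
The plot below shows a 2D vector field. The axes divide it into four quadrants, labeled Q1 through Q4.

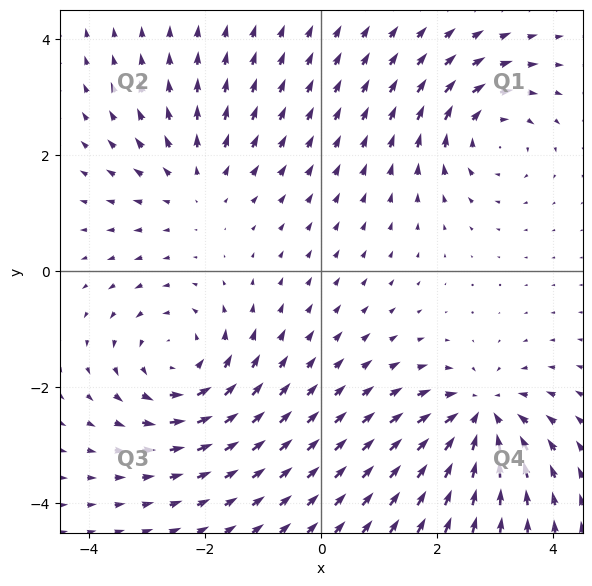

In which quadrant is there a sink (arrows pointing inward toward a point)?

The sink sits at approximately (2.7, -2.5), which lies in quadrant Q4. The divergence there is about -5, negative as expected for a sink.

Q4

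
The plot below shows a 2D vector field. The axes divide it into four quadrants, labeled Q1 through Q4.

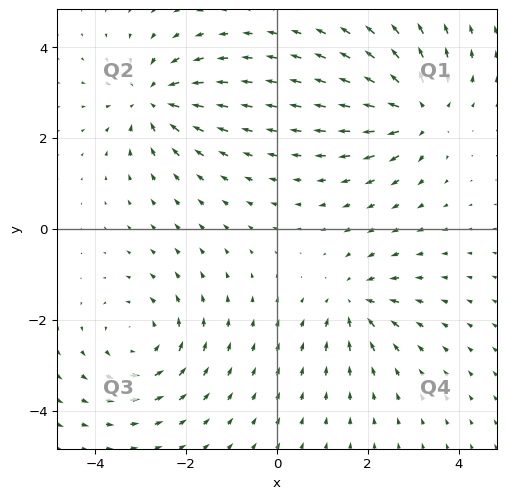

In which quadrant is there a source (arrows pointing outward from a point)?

The source sits at approximately (3.1, 2.6), which lies in quadrant Q1. The divergence there is about +6, positive as expected for a source.

Q1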